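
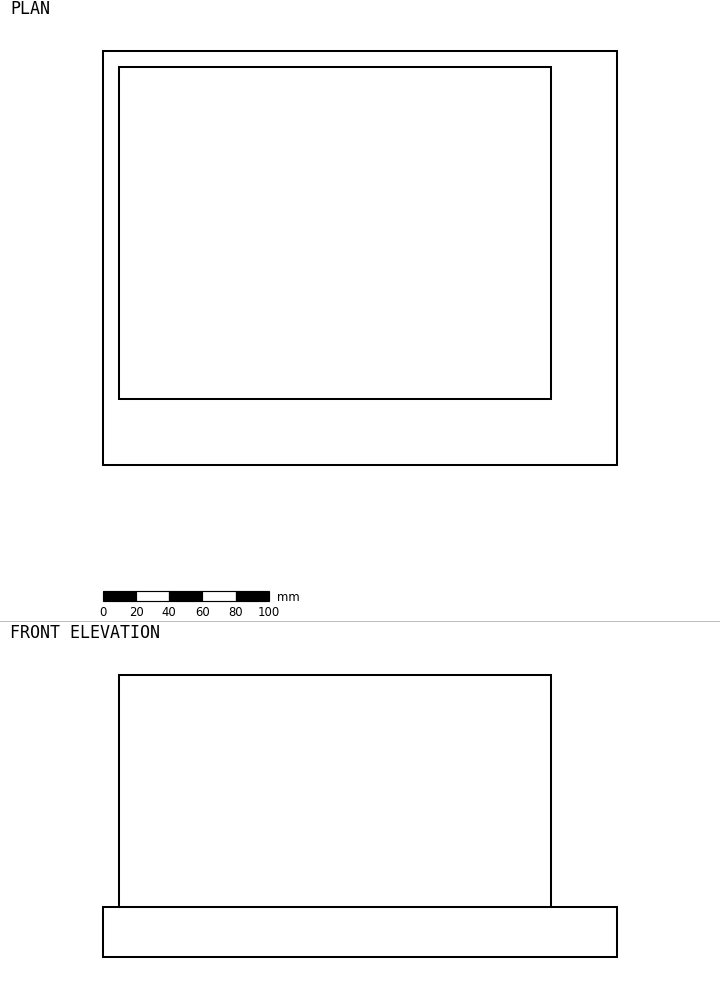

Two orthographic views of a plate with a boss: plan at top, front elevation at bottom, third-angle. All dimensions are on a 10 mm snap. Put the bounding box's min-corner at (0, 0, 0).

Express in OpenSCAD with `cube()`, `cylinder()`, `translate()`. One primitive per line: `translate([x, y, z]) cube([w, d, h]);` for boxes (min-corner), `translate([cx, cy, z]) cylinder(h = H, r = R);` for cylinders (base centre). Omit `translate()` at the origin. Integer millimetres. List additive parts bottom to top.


cube([310, 250, 30]);
translate([10, 40, 30]) cube([260, 200, 140]);


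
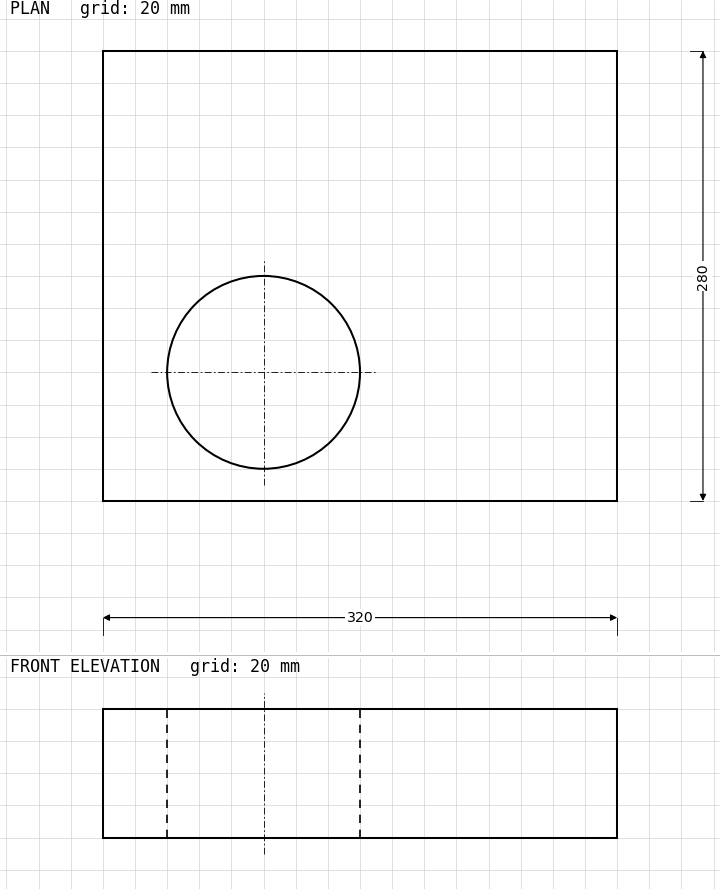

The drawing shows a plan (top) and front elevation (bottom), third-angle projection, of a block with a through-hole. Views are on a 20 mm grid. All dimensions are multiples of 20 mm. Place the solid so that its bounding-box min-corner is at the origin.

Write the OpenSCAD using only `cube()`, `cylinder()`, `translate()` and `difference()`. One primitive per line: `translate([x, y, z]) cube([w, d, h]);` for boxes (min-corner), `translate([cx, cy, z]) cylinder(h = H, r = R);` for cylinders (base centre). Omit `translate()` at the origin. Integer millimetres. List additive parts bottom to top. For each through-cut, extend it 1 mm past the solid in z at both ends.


difference() {
  cube([320, 280, 80]);
  translate([100, 80, -1]) cylinder(h = 82, r = 60);
}


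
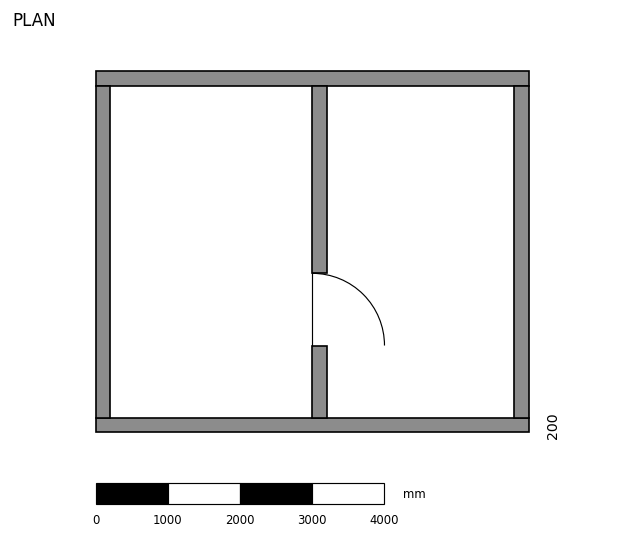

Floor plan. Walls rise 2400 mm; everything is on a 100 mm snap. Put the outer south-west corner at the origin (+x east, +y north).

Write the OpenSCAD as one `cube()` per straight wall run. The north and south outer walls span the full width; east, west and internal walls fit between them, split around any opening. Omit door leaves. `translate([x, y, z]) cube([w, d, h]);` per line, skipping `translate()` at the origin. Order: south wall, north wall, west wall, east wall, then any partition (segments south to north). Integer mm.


cube([6000, 200, 2400]);
translate([0, 4800, 0]) cube([6000, 200, 2400]);
translate([0, 200, 0]) cube([200, 4600, 2400]);
translate([5800, 200, 0]) cube([200, 4600, 2400]);
translate([3000, 200, 0]) cube([200, 1000, 2400]);
translate([3000, 2200, 0]) cube([200, 2600, 2400]);


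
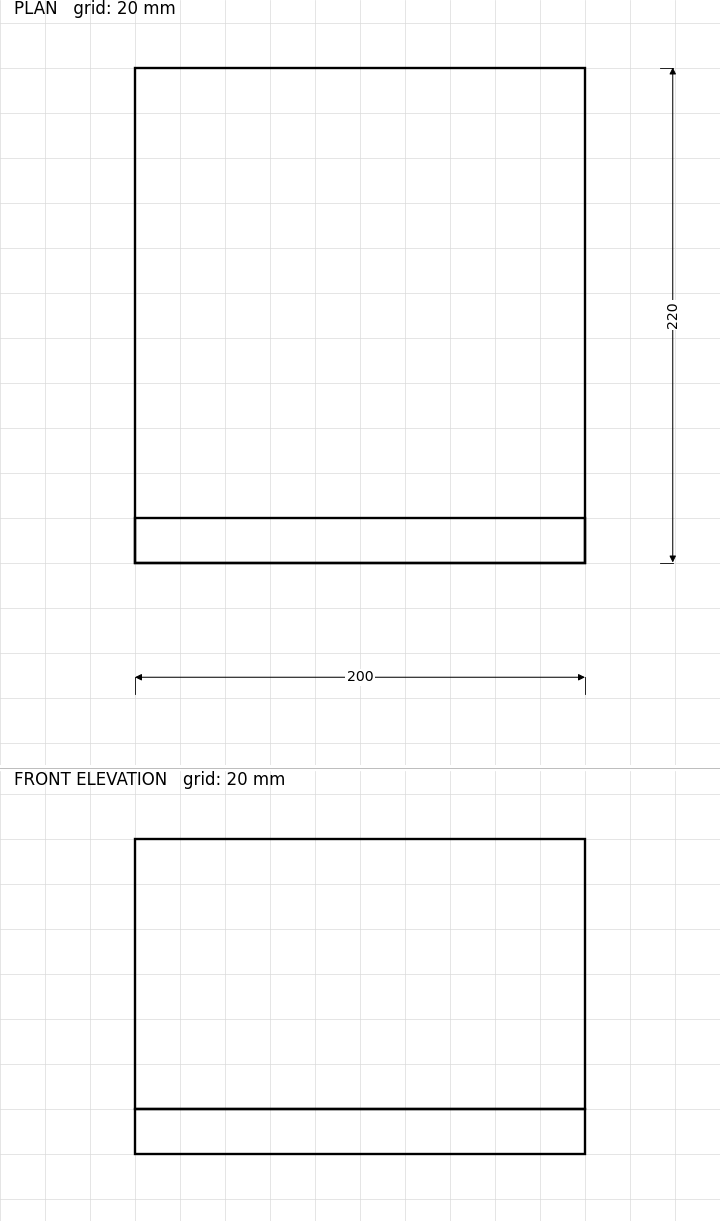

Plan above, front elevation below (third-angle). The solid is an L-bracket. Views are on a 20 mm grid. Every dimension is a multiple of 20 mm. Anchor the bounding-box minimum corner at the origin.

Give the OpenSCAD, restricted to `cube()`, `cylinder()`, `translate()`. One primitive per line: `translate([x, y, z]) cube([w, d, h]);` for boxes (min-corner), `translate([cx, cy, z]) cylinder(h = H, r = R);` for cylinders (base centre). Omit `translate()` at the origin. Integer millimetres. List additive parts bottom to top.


cube([200, 220, 20]);
translate([0, 0, 20]) cube([200, 20, 120]);


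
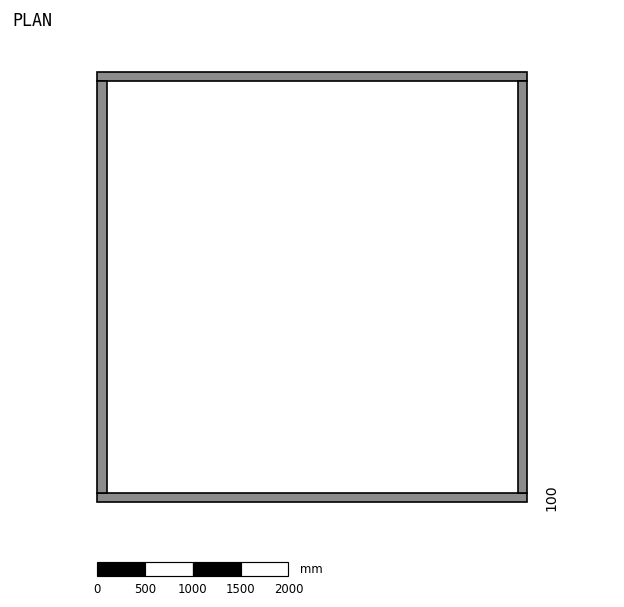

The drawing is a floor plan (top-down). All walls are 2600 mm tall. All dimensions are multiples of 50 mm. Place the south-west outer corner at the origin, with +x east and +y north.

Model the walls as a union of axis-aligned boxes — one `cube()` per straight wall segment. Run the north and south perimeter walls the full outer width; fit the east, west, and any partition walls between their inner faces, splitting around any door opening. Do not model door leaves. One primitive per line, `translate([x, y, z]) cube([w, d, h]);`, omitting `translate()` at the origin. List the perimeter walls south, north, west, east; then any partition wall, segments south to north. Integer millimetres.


cube([4500, 100, 2600]);
translate([0, 4400, 0]) cube([4500, 100, 2600]);
translate([0, 100, 0]) cube([100, 4300, 2600]);
translate([4400, 100, 0]) cube([100, 4300, 2600]);


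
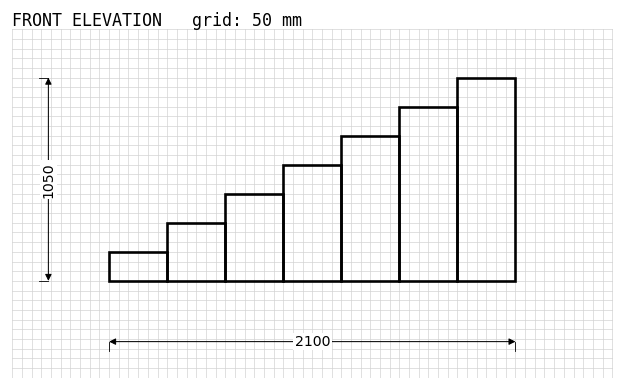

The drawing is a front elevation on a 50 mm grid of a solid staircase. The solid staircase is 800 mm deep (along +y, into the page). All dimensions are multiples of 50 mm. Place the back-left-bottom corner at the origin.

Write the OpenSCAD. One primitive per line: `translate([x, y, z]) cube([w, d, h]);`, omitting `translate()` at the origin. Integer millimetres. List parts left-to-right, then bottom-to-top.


cube([300, 800, 150]);
translate([300, 0, 0]) cube([300, 800, 300]);
translate([600, 0, 0]) cube([300, 800, 450]);
translate([900, 0, 0]) cube([300, 800, 600]);
translate([1200, 0, 0]) cube([300, 800, 750]);
translate([1500, 0, 0]) cube([300, 800, 900]);
translate([1800, 0, 0]) cube([300, 800, 1050]);


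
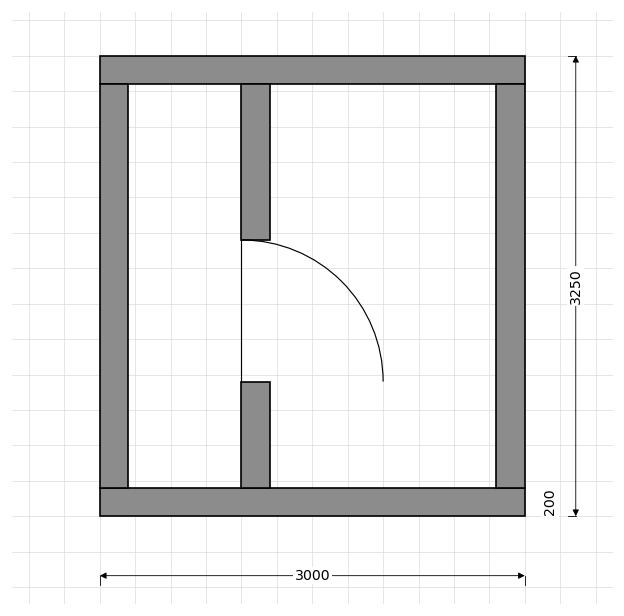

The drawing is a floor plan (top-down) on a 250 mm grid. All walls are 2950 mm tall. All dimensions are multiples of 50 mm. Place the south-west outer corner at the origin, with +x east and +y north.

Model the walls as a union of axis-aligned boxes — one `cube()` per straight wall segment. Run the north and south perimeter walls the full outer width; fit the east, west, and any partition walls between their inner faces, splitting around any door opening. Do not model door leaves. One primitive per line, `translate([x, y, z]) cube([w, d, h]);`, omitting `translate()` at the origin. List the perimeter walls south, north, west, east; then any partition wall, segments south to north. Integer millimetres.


cube([3000, 200, 2950]);
translate([0, 3050, 0]) cube([3000, 200, 2950]);
translate([0, 200, 0]) cube([200, 2850, 2950]);
translate([2800, 200, 0]) cube([200, 2850, 2950]);
translate([1000, 200, 0]) cube([200, 750, 2950]);
translate([1000, 1950, 0]) cube([200, 1100, 2950]);


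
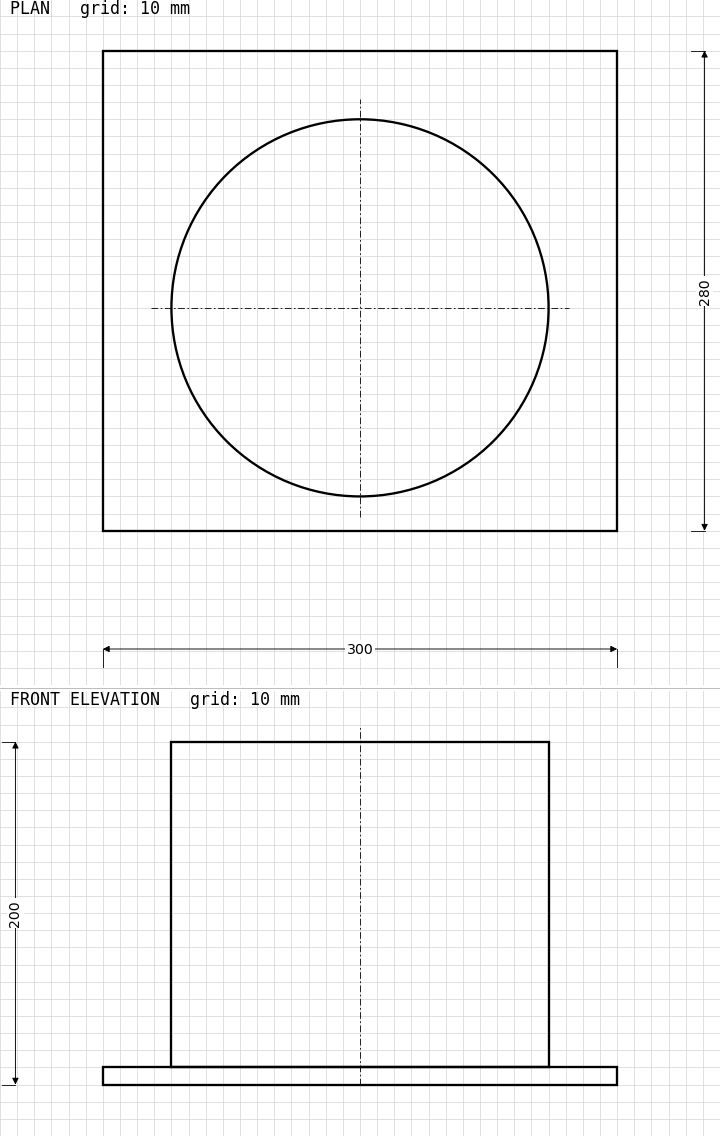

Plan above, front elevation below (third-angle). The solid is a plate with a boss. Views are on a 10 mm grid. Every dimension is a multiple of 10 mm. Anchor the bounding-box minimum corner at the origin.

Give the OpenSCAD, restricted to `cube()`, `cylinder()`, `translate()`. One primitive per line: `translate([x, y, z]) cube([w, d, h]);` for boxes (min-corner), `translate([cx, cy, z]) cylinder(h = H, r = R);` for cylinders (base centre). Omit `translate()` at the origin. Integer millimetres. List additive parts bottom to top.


cube([300, 280, 10]);
translate([150, 130, 10]) cylinder(h = 190, r = 110);


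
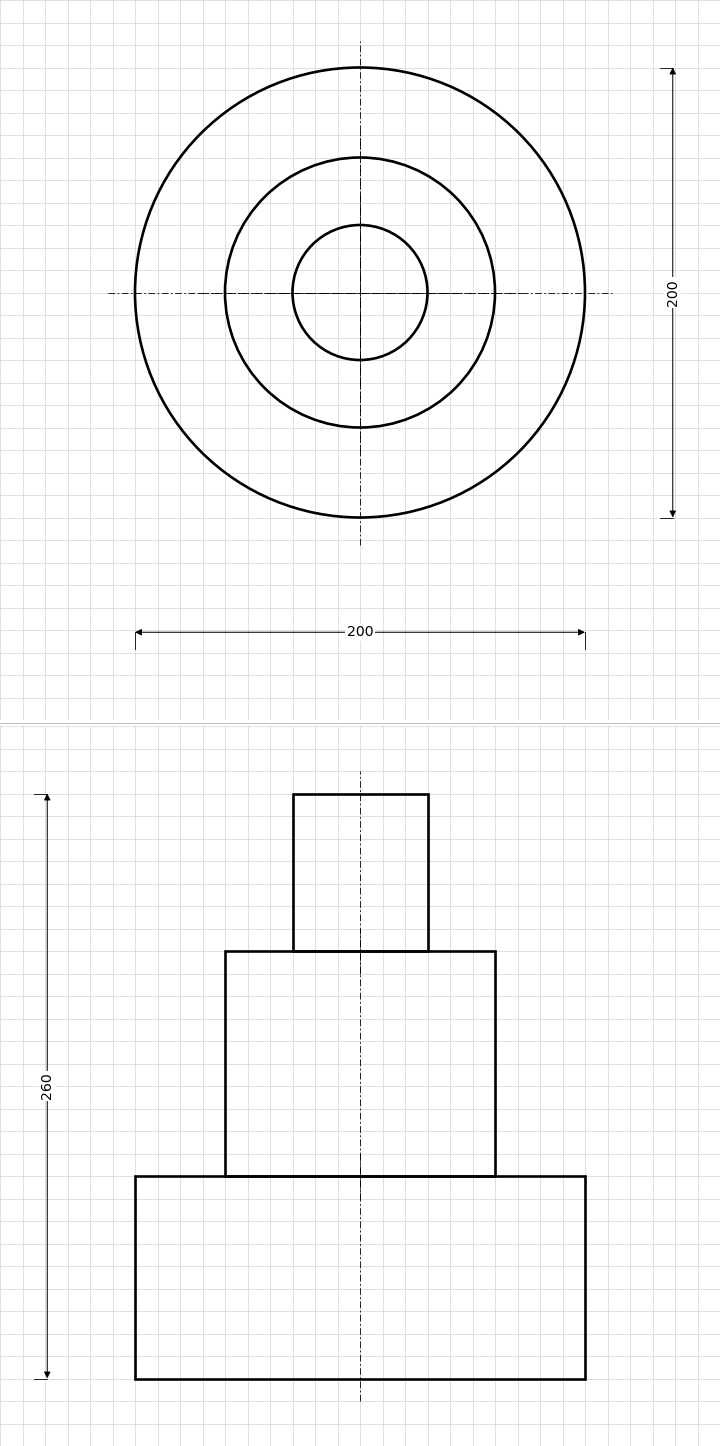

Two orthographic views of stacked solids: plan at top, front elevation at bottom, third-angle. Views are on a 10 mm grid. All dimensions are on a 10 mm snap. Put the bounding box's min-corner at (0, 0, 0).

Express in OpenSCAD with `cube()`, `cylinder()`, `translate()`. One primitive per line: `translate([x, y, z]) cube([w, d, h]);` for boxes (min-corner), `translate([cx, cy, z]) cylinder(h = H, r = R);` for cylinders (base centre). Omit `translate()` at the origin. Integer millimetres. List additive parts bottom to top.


translate([100, 100, 0]) cylinder(h = 90, r = 100);
translate([100, 100, 90]) cylinder(h = 100, r = 60);
translate([100, 100, 190]) cylinder(h = 70, r = 30);


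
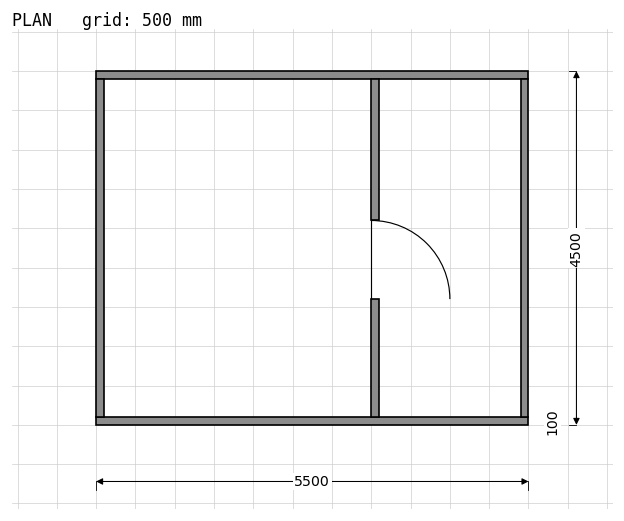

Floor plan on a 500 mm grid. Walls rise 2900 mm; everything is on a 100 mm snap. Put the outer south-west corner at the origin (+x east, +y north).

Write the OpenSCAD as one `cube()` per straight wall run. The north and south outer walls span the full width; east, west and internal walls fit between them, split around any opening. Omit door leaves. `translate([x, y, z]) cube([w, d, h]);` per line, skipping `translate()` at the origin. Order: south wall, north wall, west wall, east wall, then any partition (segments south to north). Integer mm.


cube([5500, 100, 2900]);
translate([0, 4400, 0]) cube([5500, 100, 2900]);
translate([0, 100, 0]) cube([100, 4300, 2900]);
translate([5400, 100, 0]) cube([100, 4300, 2900]);
translate([3500, 100, 0]) cube([100, 1500, 2900]);
translate([3500, 2600, 0]) cube([100, 1800, 2900]);


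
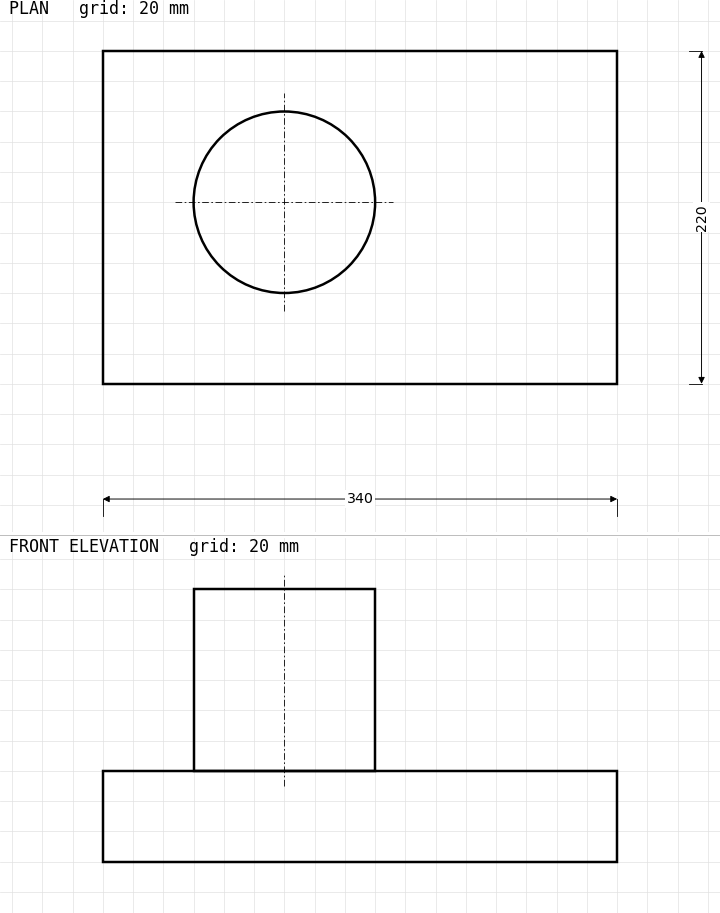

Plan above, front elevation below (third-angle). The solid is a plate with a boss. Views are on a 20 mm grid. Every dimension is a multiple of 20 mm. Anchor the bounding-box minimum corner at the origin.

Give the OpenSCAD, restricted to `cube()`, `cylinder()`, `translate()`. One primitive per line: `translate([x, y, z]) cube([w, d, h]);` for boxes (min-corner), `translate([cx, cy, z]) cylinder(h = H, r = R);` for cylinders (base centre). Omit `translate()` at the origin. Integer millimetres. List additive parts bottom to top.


cube([340, 220, 60]);
translate([120, 120, 60]) cylinder(h = 120, r = 60);


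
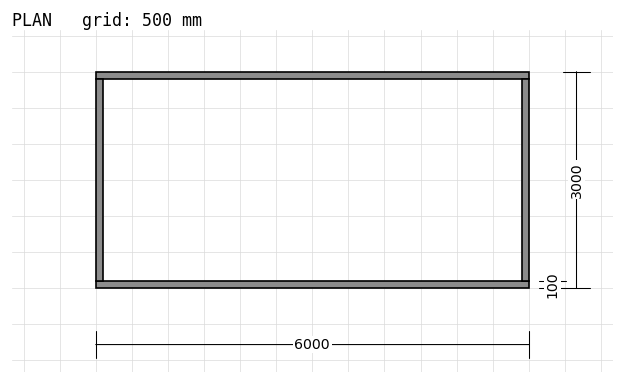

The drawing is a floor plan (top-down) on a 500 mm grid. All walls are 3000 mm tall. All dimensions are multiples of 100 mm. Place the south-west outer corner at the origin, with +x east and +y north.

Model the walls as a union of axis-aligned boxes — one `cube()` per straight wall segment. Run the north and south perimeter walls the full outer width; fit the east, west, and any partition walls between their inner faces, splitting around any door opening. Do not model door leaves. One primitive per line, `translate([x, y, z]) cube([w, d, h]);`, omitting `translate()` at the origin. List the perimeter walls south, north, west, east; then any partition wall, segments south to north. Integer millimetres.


cube([6000, 100, 3000]);
translate([0, 2900, 0]) cube([6000, 100, 3000]);
translate([0, 100, 0]) cube([100, 2800, 3000]);
translate([5900, 100, 0]) cube([100, 2800, 3000]);


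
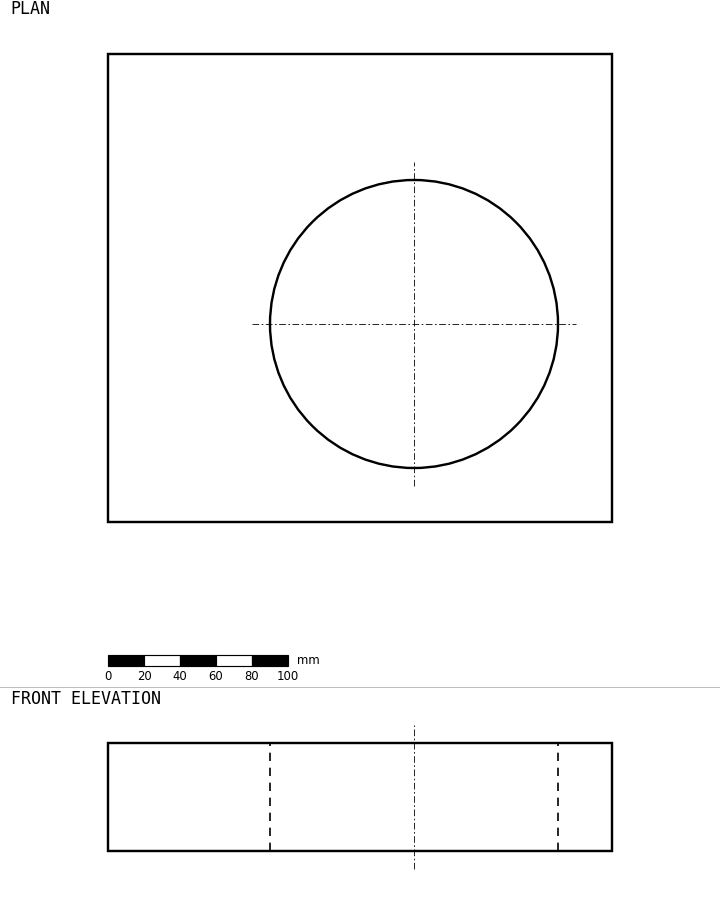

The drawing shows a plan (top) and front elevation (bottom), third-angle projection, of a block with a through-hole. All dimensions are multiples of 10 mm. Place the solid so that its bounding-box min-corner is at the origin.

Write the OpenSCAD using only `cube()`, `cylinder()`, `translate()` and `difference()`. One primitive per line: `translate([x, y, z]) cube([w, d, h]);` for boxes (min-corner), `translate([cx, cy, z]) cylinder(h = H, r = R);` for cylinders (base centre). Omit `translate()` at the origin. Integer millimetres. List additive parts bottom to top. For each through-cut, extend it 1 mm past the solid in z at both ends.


difference() {
  cube([280, 260, 60]);
  translate([170, 110, -1]) cylinder(h = 62, r = 80);
}


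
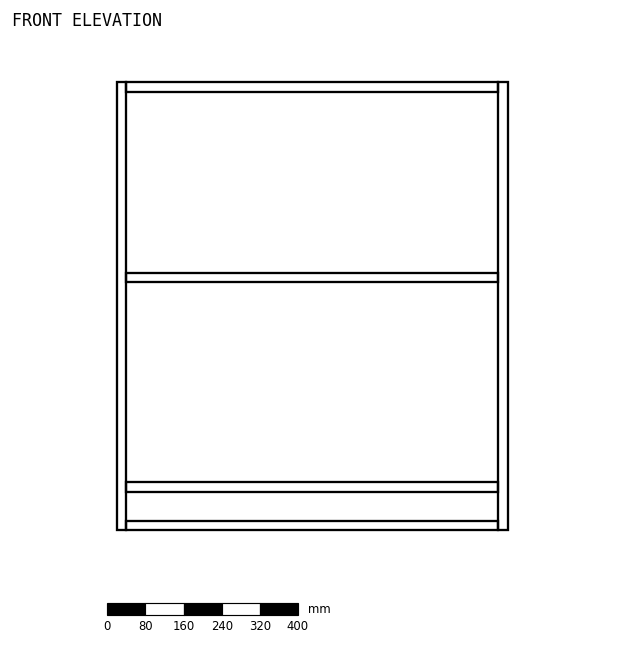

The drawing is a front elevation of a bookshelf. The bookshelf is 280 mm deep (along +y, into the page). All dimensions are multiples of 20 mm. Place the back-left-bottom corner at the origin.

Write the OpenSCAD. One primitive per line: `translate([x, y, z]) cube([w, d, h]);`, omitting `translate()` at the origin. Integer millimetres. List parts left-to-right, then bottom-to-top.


cube([20, 280, 940]);
translate([20, 0, 0]) cube([780, 280, 20]);
translate([20, 0, 80]) cube([780, 280, 20]);
translate([20, 0, 520]) cube([780, 280, 20]);
translate([20, 0, 920]) cube([780, 280, 20]);
translate([800, 0, 0]) cube([20, 280, 940]);


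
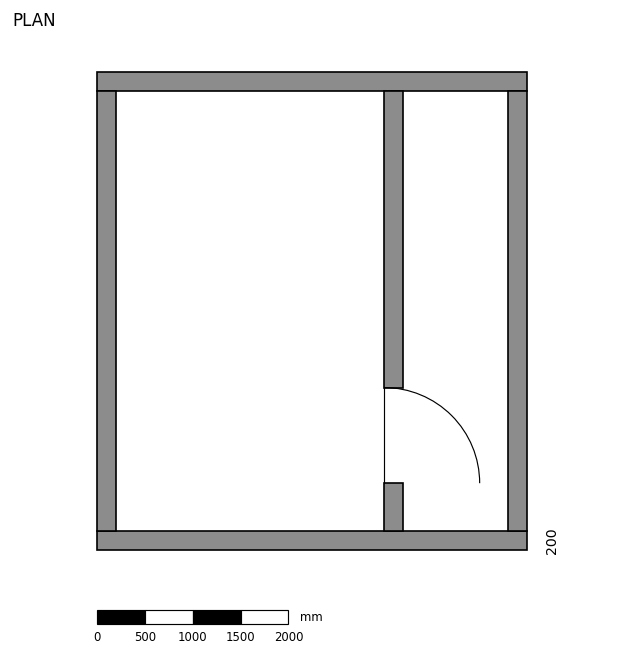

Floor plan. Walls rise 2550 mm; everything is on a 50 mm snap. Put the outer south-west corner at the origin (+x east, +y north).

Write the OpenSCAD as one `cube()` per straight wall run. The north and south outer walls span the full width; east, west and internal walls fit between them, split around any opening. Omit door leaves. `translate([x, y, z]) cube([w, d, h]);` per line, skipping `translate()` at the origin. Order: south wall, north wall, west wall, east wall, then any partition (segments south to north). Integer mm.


cube([4500, 200, 2550]);
translate([0, 4800, 0]) cube([4500, 200, 2550]);
translate([0, 200, 0]) cube([200, 4600, 2550]);
translate([4300, 200, 0]) cube([200, 4600, 2550]);
translate([3000, 200, 0]) cube([200, 500, 2550]);
translate([3000, 1700, 0]) cube([200, 3100, 2550]);


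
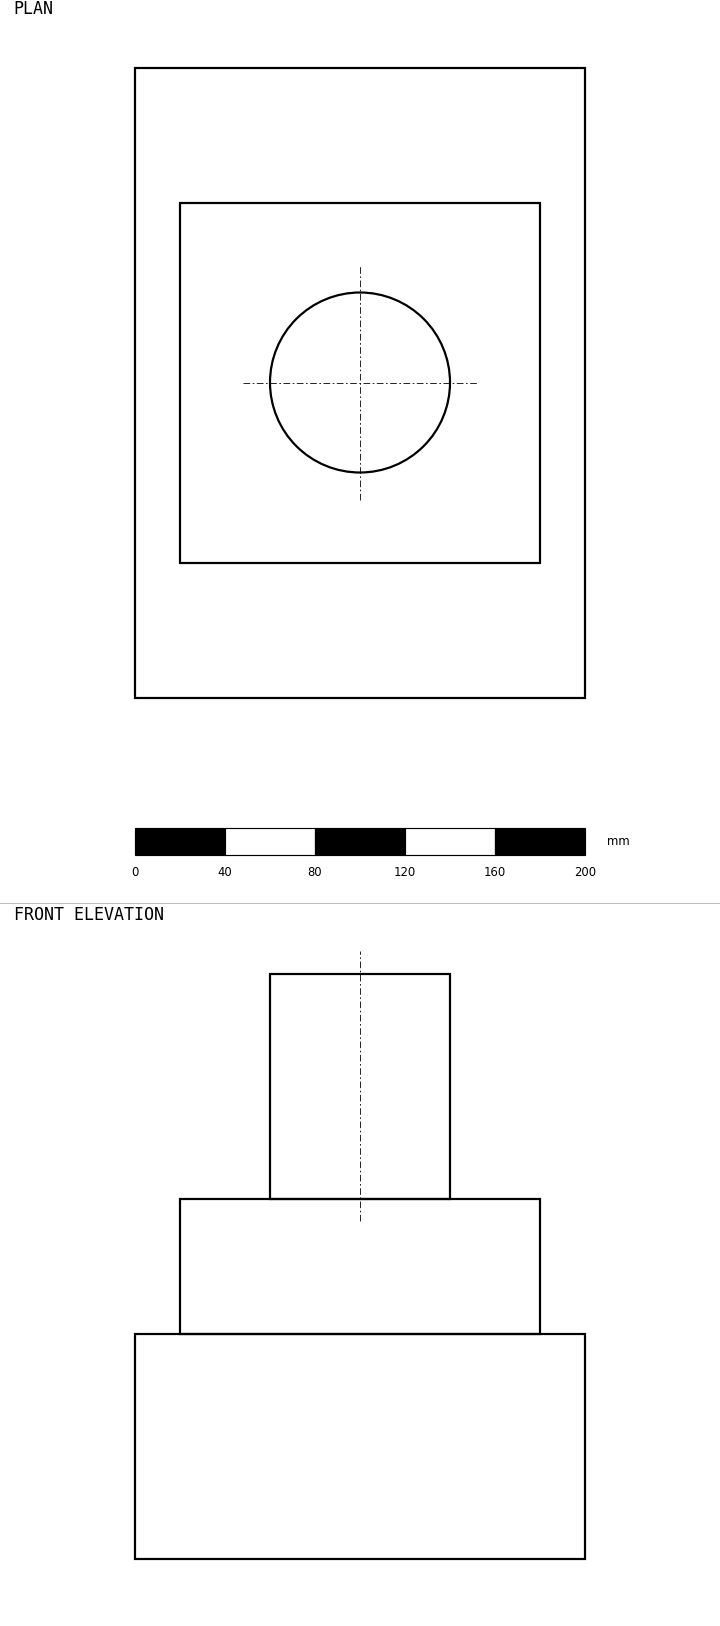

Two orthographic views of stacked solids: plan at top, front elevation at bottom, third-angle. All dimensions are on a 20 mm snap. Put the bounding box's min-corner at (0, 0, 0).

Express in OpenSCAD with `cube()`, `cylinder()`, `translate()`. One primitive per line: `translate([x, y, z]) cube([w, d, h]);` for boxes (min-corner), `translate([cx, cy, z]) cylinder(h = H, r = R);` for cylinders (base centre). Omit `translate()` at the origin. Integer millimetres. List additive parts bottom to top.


cube([200, 280, 100]);
translate([20, 60, 100]) cube([160, 160, 60]);
translate([100, 140, 160]) cylinder(h = 100, r = 40);


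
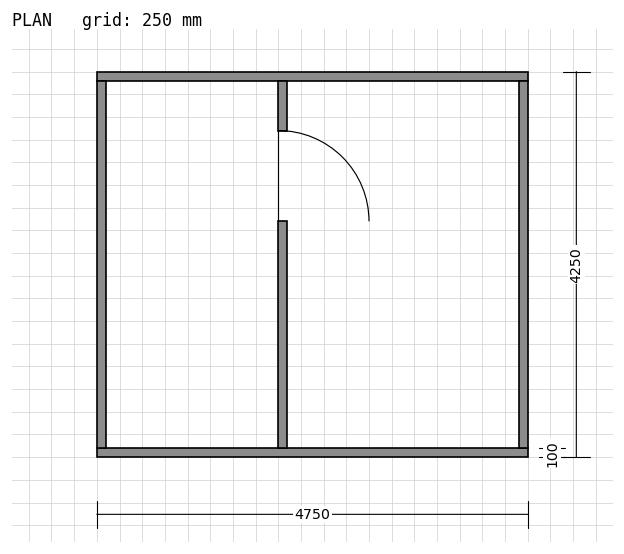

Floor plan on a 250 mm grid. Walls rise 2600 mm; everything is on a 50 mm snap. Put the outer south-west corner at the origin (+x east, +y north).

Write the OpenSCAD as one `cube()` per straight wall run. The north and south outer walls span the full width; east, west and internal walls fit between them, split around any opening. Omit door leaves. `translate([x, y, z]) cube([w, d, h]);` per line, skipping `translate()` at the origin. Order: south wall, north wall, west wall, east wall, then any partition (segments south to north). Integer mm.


cube([4750, 100, 2600]);
translate([0, 4150, 0]) cube([4750, 100, 2600]);
translate([0, 100, 0]) cube([100, 4050, 2600]);
translate([4650, 100, 0]) cube([100, 4050, 2600]);
translate([2000, 100, 0]) cube([100, 2500, 2600]);
translate([2000, 3600, 0]) cube([100, 550, 2600]);


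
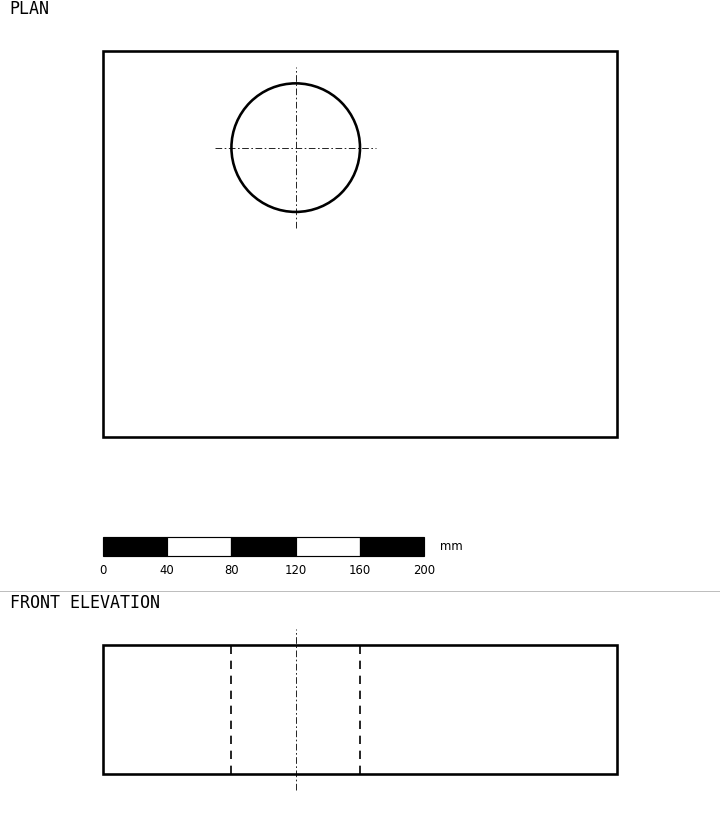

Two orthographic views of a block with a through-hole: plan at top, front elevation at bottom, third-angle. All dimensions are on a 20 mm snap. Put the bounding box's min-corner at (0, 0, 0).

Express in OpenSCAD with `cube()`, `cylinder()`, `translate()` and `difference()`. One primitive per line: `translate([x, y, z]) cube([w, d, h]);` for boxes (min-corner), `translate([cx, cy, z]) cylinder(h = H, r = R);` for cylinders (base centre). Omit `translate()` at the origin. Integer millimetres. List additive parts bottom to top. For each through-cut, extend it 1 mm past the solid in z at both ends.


difference() {
  cube([320, 240, 80]);
  translate([120, 180, -1]) cylinder(h = 82, r = 40);
}


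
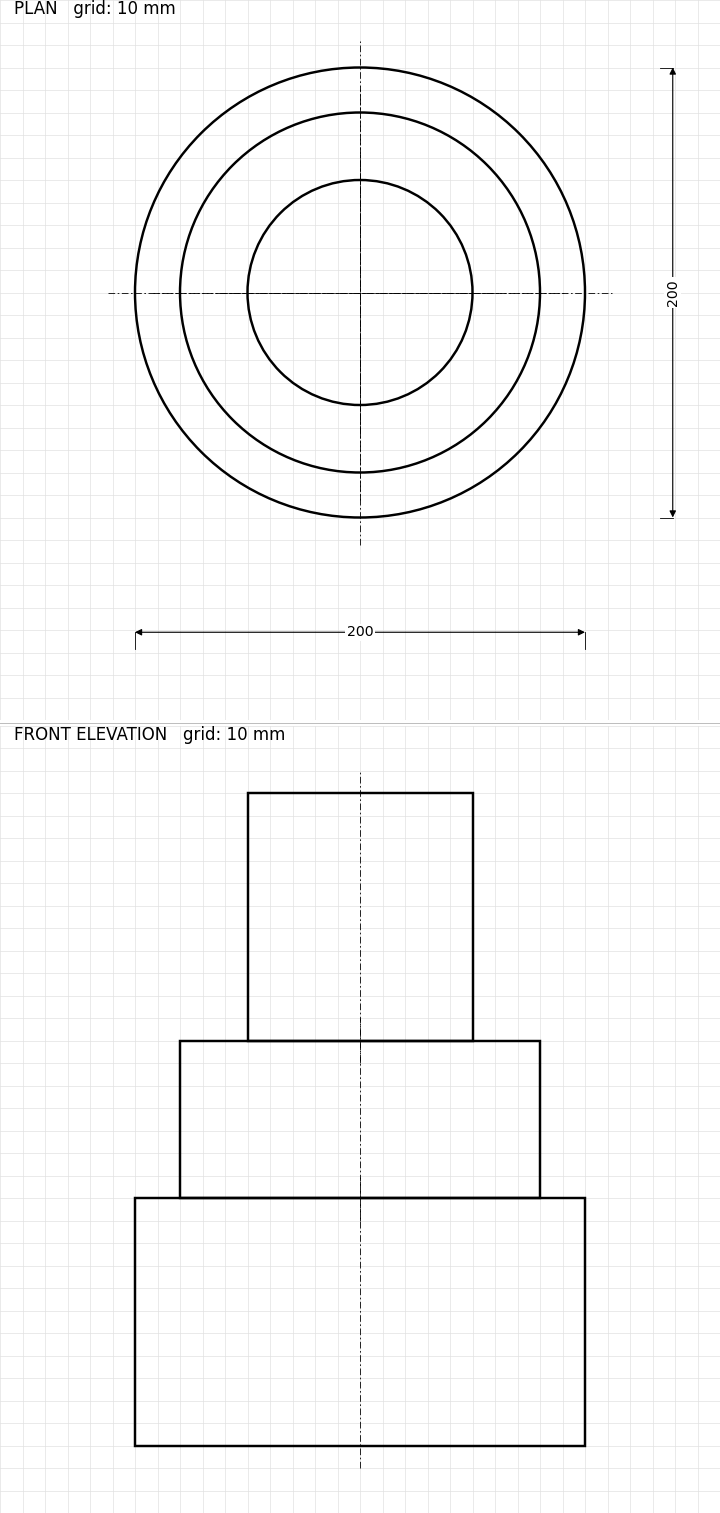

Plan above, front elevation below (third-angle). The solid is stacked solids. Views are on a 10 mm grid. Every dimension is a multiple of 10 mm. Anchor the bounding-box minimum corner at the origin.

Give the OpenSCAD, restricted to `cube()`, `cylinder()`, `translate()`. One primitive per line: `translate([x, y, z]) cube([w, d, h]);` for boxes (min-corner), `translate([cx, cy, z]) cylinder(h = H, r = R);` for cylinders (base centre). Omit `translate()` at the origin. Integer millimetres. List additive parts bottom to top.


translate([100, 100, 0]) cylinder(h = 110, r = 100);
translate([100, 100, 110]) cylinder(h = 70, r = 80);
translate([100, 100, 180]) cylinder(h = 110, r = 50);


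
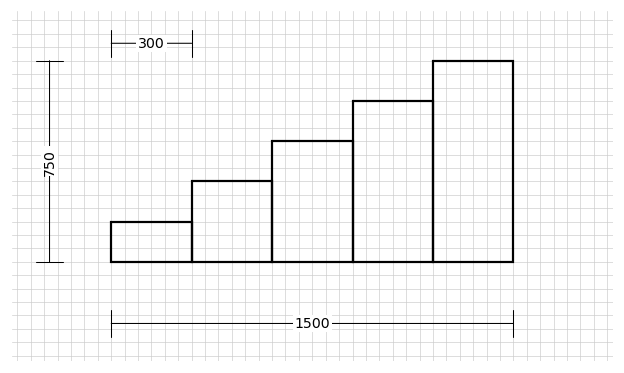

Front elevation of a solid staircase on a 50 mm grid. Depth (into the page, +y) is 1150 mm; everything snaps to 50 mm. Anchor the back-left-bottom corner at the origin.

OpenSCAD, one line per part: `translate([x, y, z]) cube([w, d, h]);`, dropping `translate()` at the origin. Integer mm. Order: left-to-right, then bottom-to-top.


cube([300, 1150, 150]);
translate([300, 0, 0]) cube([300, 1150, 300]);
translate([600, 0, 0]) cube([300, 1150, 450]);
translate([900, 0, 0]) cube([300, 1150, 600]);
translate([1200, 0, 0]) cube([300, 1150, 750]);


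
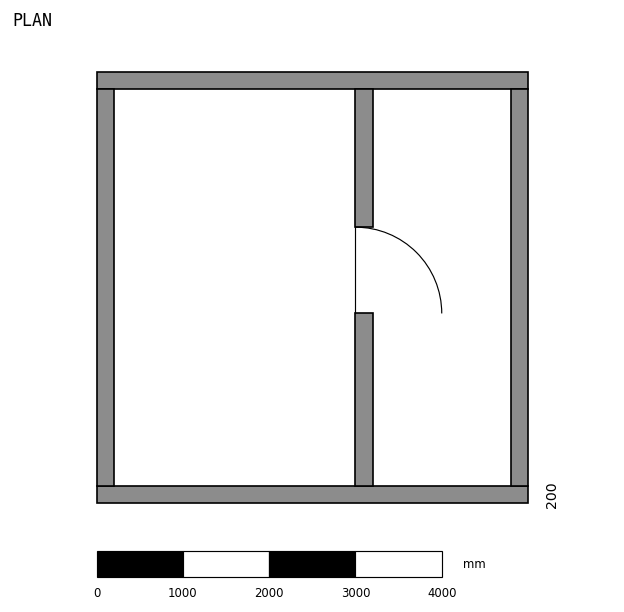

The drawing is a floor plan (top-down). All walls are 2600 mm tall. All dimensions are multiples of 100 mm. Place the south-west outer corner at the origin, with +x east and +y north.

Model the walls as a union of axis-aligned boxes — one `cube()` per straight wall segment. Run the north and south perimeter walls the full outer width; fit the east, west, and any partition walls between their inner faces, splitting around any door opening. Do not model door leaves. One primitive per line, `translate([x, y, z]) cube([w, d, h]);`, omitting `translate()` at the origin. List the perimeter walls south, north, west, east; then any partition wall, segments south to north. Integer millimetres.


cube([5000, 200, 2600]);
translate([0, 4800, 0]) cube([5000, 200, 2600]);
translate([0, 200, 0]) cube([200, 4600, 2600]);
translate([4800, 200, 0]) cube([200, 4600, 2600]);
translate([3000, 200, 0]) cube([200, 2000, 2600]);
translate([3000, 3200, 0]) cube([200, 1600, 2600]);


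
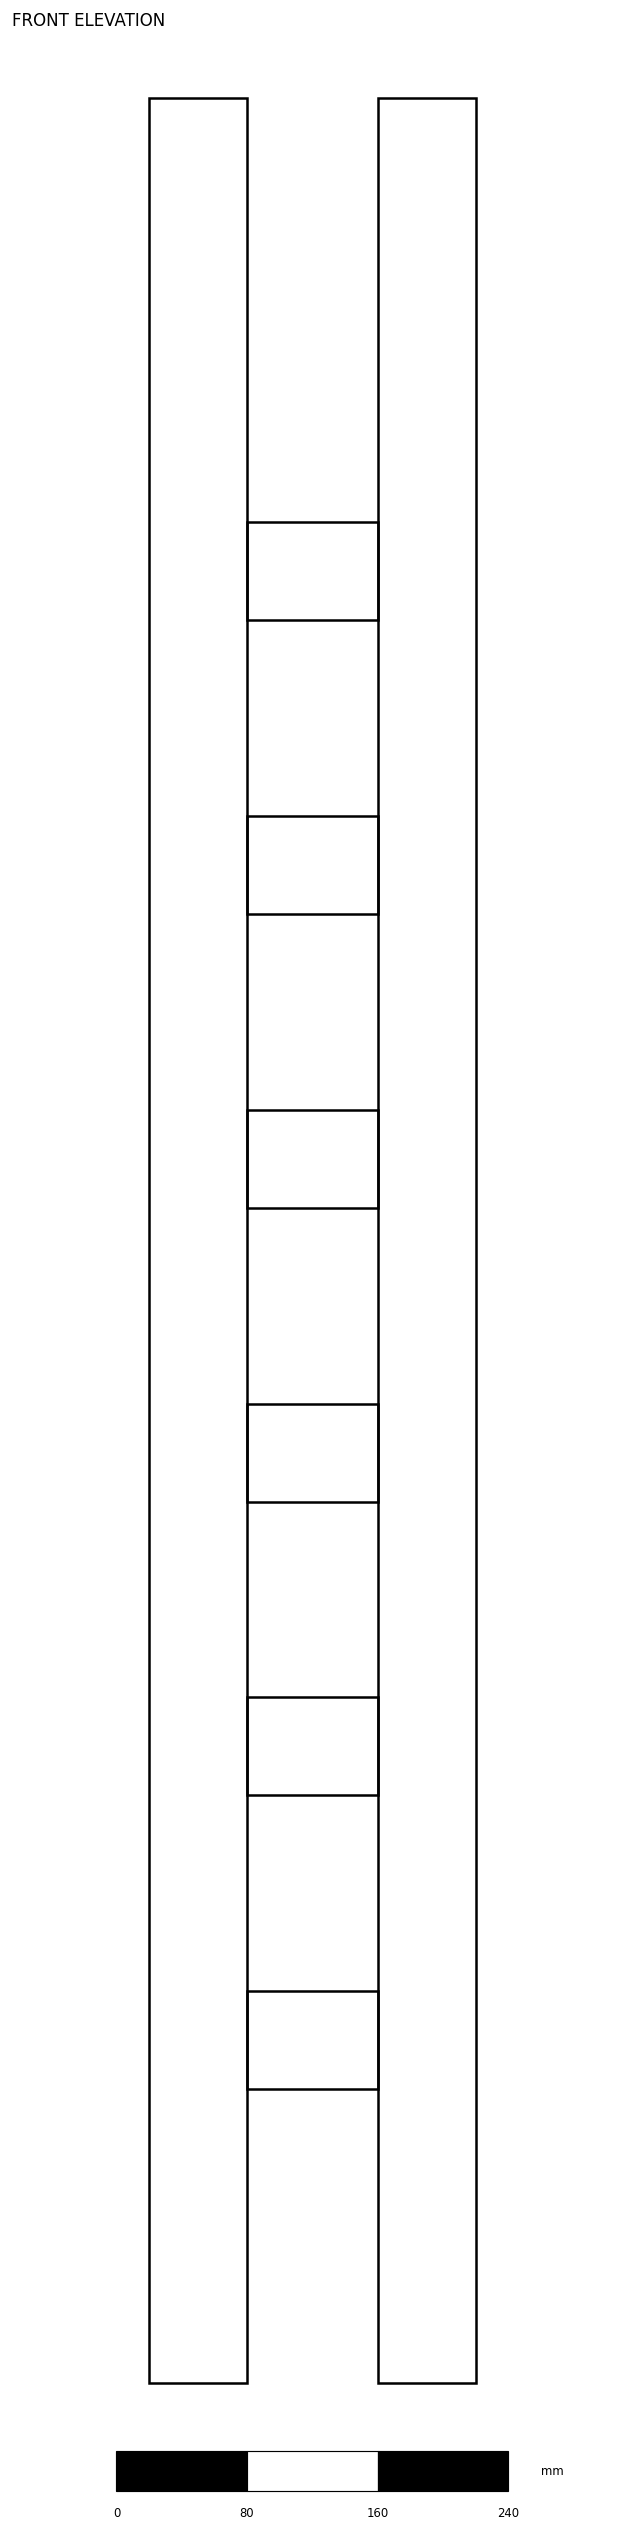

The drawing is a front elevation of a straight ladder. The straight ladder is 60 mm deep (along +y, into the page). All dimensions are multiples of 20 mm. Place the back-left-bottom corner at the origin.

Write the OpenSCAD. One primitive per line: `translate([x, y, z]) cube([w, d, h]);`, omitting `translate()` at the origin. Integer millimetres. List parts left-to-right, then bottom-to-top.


cube([60, 60, 1400]);
translate([60, 0, 180]) cube([80, 60, 60]);
translate([60, 0, 360]) cube([80, 60, 60]);
translate([60, 0, 540]) cube([80, 60, 60]);
translate([60, 0, 720]) cube([80, 60, 60]);
translate([60, 0, 900]) cube([80, 60, 60]);
translate([60, 0, 1080]) cube([80, 60, 60]);
translate([140, 0, 0]) cube([60, 60, 1400]);


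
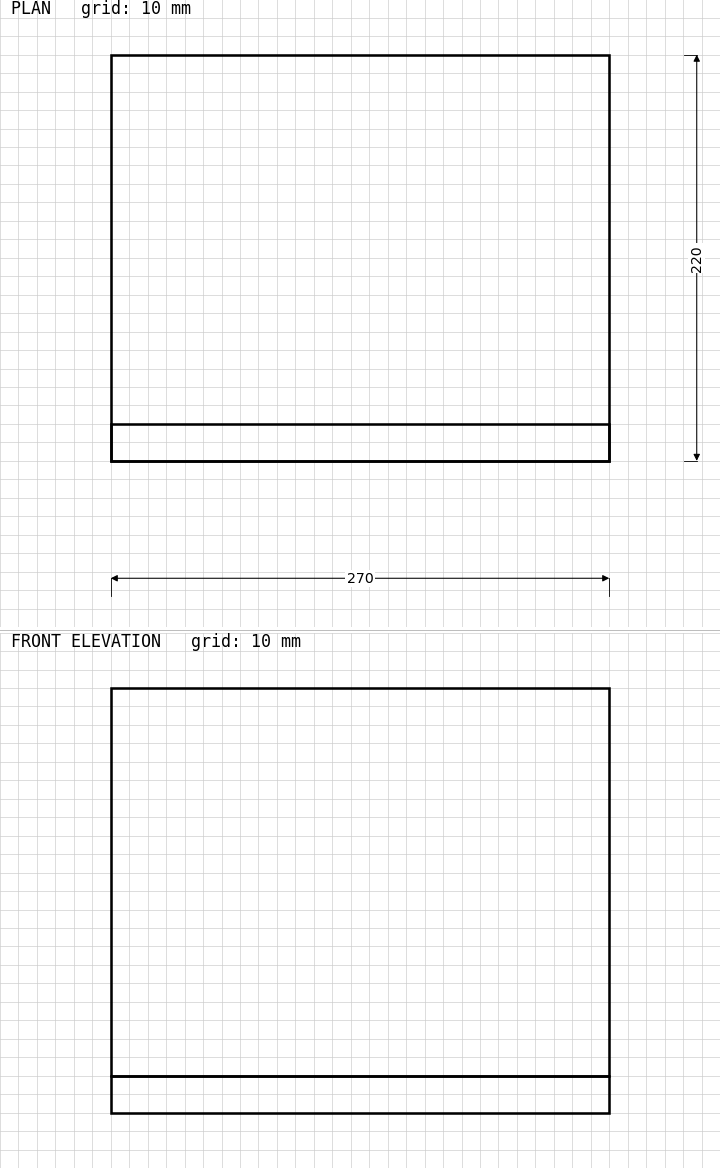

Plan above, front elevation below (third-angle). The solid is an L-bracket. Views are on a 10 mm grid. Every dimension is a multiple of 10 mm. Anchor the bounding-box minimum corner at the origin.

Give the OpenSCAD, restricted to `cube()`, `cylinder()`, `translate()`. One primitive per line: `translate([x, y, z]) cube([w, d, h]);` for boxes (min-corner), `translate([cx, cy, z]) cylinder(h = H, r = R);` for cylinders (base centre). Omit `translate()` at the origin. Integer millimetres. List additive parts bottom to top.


cube([270, 220, 20]);
translate([0, 0, 20]) cube([270, 20, 210]);


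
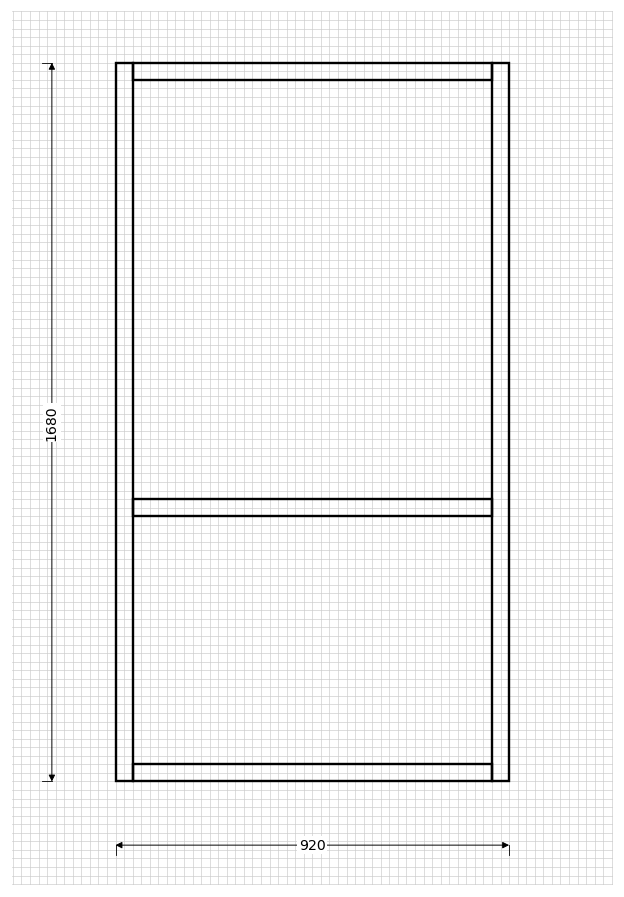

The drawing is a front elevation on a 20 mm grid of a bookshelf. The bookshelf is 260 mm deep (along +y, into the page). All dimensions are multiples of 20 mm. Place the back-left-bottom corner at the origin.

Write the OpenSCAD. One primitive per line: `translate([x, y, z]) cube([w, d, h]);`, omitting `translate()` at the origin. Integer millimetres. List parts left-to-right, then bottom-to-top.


cube([40, 260, 1680]);
translate([40, 0, 0]) cube([840, 260, 40]);
translate([40, 0, 620]) cube([840, 260, 40]);
translate([40, 0, 1640]) cube([840, 260, 40]);
translate([880, 0, 0]) cube([40, 260, 1680]);


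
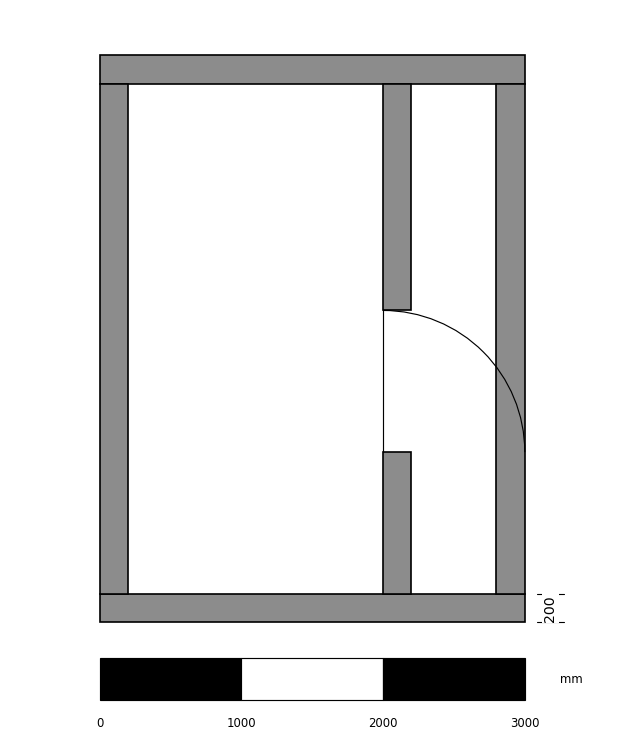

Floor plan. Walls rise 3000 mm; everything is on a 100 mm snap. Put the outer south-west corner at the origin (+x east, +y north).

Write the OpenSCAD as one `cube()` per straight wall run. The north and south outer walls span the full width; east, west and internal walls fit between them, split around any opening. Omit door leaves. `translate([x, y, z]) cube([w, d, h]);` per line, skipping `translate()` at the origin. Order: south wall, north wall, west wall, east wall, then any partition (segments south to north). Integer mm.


cube([3000, 200, 3000]);
translate([0, 3800, 0]) cube([3000, 200, 3000]);
translate([0, 200, 0]) cube([200, 3600, 3000]);
translate([2800, 200, 0]) cube([200, 3600, 3000]);
translate([2000, 200, 0]) cube([200, 1000, 3000]);
translate([2000, 2200, 0]) cube([200, 1600, 3000]);


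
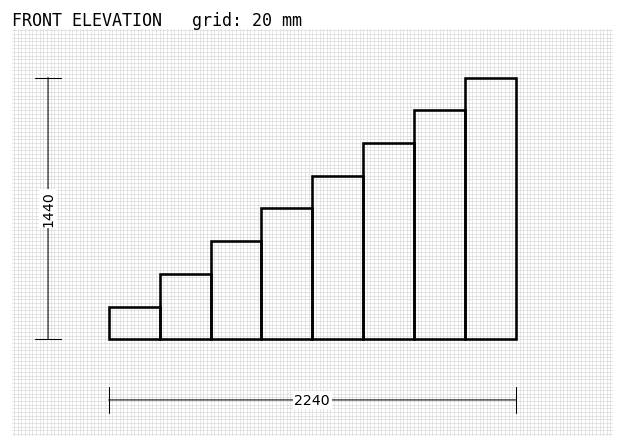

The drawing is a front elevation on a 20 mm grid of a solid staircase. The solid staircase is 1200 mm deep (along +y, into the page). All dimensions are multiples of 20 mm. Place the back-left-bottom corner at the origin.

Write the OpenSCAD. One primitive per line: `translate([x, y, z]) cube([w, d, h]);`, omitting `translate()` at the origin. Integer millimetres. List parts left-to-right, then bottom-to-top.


cube([280, 1200, 180]);
translate([280, 0, 0]) cube([280, 1200, 360]);
translate([560, 0, 0]) cube([280, 1200, 540]);
translate([840, 0, 0]) cube([280, 1200, 720]);
translate([1120, 0, 0]) cube([280, 1200, 900]);
translate([1400, 0, 0]) cube([280, 1200, 1080]);
translate([1680, 0, 0]) cube([280, 1200, 1260]);
translate([1960, 0, 0]) cube([280, 1200, 1440]);


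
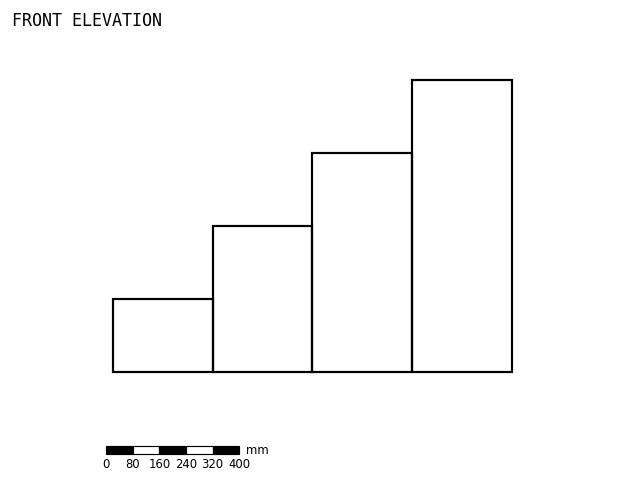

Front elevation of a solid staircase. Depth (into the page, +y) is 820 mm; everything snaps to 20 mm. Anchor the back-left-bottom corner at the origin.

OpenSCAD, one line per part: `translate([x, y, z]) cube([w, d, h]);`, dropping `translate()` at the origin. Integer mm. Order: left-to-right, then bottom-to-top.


cube([300, 820, 220]);
translate([300, 0, 0]) cube([300, 820, 440]);
translate([600, 0, 0]) cube([300, 820, 660]);
translate([900, 0, 0]) cube([300, 820, 880]);


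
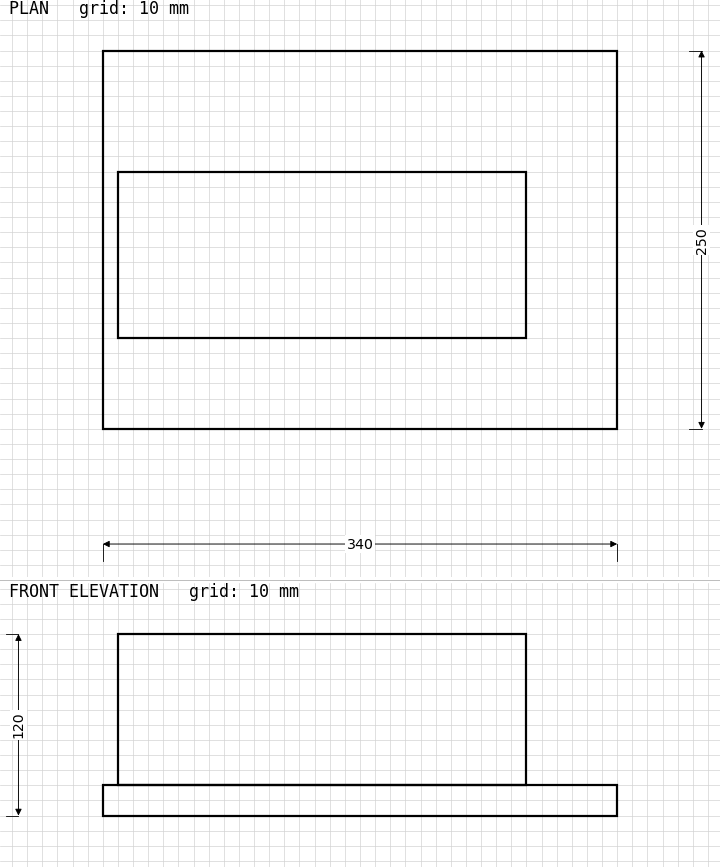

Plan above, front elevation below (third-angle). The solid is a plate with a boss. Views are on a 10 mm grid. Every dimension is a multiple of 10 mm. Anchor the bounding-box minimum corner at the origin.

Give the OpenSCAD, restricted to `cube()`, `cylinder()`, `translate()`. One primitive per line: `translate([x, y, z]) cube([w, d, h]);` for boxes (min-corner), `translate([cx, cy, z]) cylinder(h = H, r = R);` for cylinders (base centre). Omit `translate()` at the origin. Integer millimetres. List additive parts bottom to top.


cube([340, 250, 20]);
translate([10, 60, 20]) cube([270, 110, 100]);


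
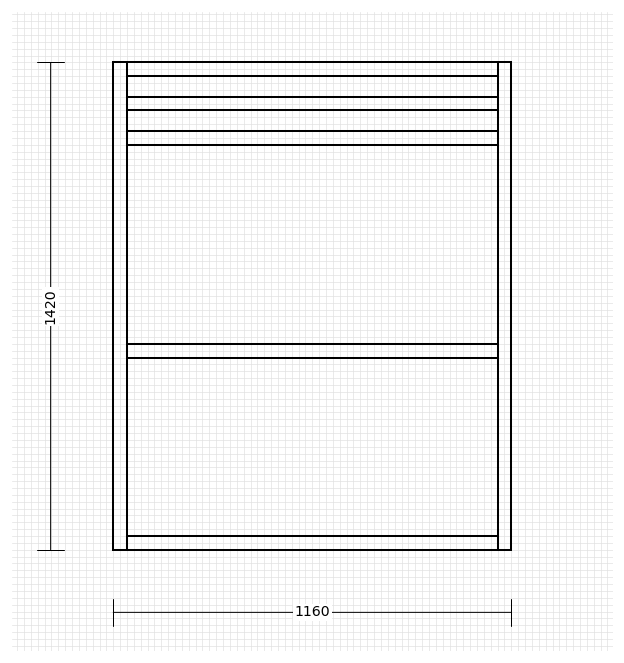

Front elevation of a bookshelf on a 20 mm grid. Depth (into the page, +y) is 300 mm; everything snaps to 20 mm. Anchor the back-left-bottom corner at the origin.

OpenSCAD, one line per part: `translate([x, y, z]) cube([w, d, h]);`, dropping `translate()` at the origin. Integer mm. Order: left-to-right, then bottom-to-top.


cube([40, 300, 1420]);
translate([40, 0, 0]) cube([1080, 300, 40]);
translate([40, 0, 560]) cube([1080, 300, 40]);
translate([40, 0, 1180]) cube([1080, 300, 40]);
translate([40, 0, 1280]) cube([1080, 300, 40]);
translate([40, 0, 1380]) cube([1080, 300, 40]);
translate([1120, 0, 0]) cube([40, 300, 1420]);


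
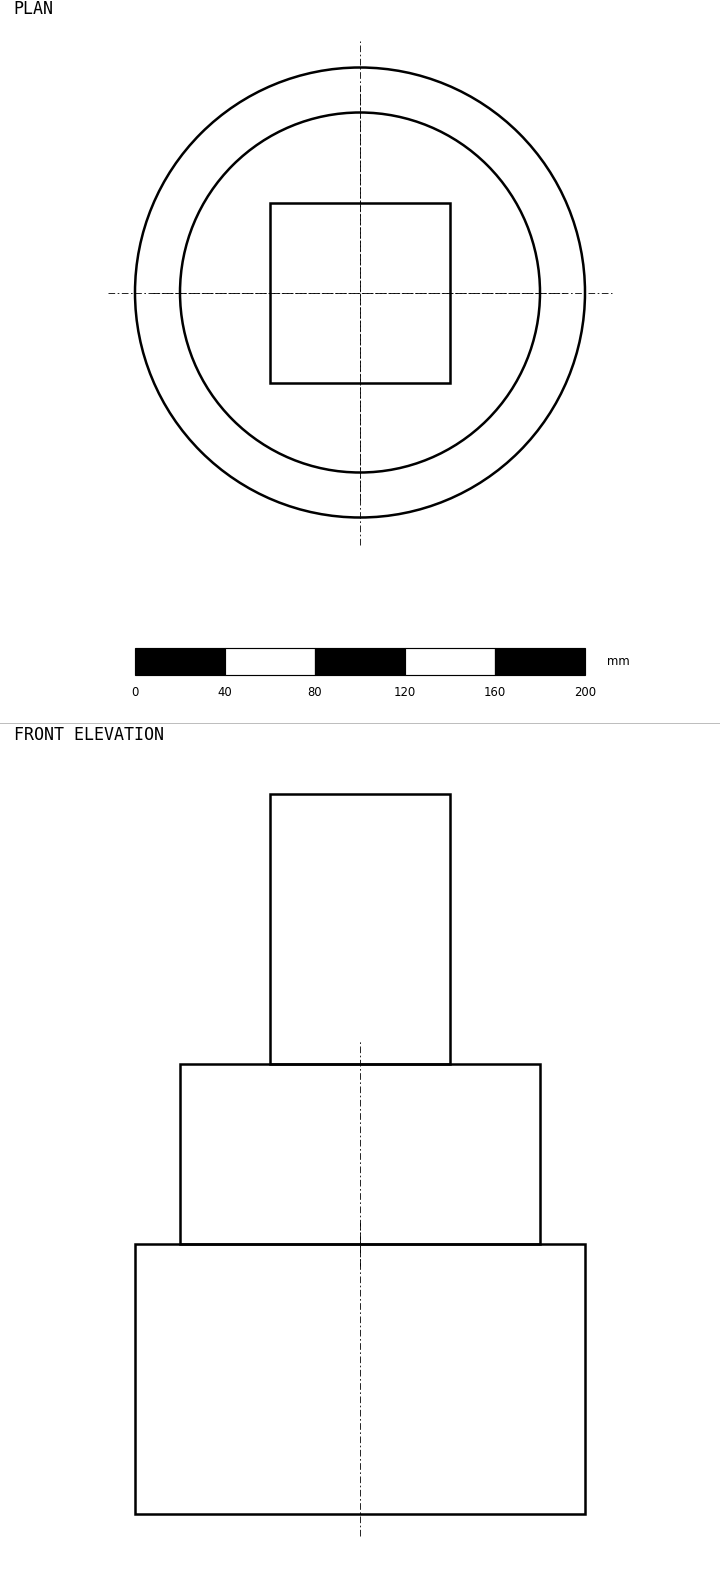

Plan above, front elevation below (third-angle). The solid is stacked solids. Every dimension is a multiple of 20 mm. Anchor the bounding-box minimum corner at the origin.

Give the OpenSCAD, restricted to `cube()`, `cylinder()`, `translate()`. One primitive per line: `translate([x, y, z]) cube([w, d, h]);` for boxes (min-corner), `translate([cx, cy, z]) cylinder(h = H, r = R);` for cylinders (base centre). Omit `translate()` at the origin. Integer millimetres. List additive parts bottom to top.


translate([100, 100, 0]) cylinder(h = 120, r = 100);
translate([100, 100, 120]) cylinder(h = 80, r = 80);
translate([60, 60, 200]) cube([80, 80, 120]);


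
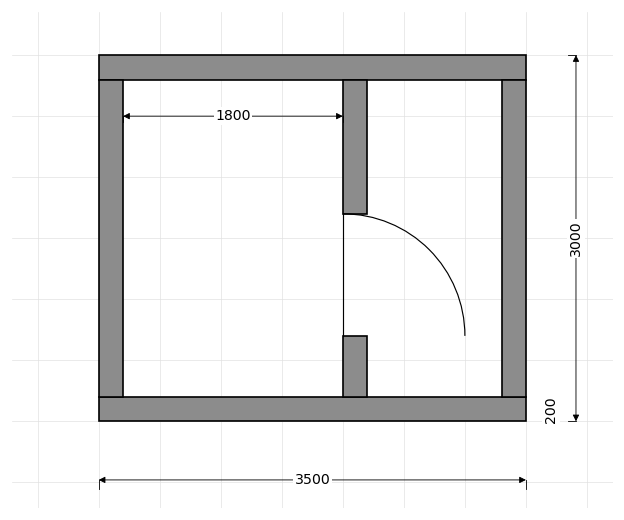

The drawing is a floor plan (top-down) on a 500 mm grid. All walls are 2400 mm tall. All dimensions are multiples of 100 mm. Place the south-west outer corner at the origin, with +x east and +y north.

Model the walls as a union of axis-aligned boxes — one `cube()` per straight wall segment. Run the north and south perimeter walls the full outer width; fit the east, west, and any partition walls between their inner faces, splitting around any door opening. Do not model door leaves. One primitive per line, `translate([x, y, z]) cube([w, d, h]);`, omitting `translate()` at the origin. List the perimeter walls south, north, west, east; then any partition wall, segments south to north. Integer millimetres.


cube([3500, 200, 2400]);
translate([0, 2800, 0]) cube([3500, 200, 2400]);
translate([0, 200, 0]) cube([200, 2600, 2400]);
translate([3300, 200, 0]) cube([200, 2600, 2400]);
translate([2000, 200, 0]) cube([200, 500, 2400]);
translate([2000, 1700, 0]) cube([200, 1100, 2400]);


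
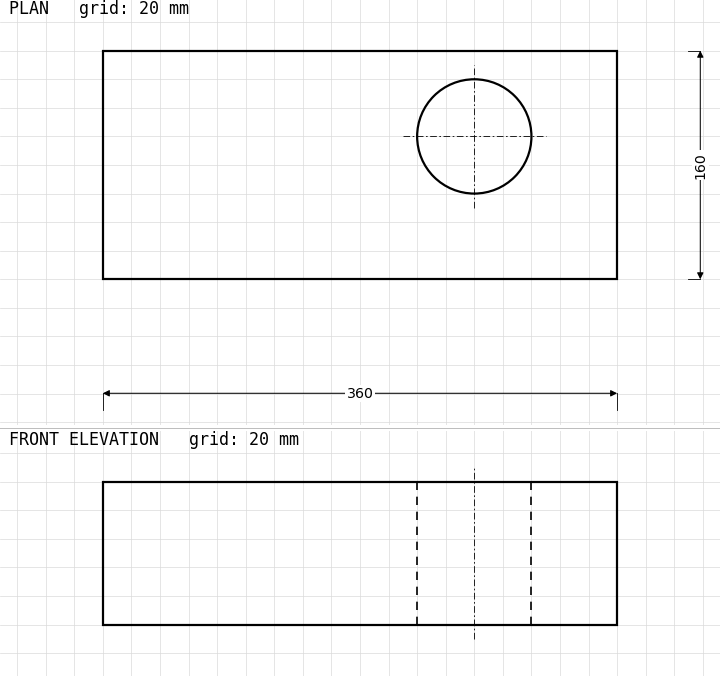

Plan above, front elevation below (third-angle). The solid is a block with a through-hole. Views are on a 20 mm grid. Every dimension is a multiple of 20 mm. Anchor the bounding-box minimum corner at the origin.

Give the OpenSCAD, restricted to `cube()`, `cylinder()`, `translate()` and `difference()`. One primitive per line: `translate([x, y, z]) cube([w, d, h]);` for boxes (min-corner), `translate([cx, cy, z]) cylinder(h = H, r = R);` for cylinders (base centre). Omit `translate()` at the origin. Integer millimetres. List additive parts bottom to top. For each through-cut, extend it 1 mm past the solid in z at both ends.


difference() {
  cube([360, 160, 100]);
  translate([260, 100, -1]) cylinder(h = 102, r = 40);
}


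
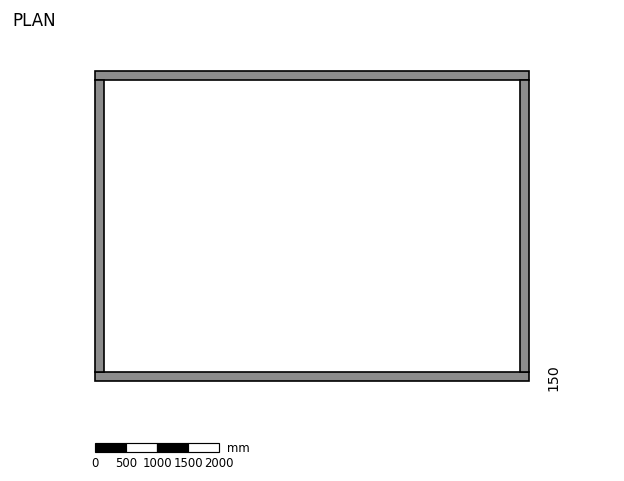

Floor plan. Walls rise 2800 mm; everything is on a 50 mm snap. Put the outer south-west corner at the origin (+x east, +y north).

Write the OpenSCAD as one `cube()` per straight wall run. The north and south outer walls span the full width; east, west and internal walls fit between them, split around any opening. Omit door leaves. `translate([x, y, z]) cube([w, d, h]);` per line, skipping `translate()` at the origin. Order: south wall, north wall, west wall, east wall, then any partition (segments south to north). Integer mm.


cube([7000, 150, 2800]);
translate([0, 4850, 0]) cube([7000, 150, 2800]);
translate([0, 150, 0]) cube([150, 4700, 2800]);
translate([6850, 150, 0]) cube([150, 4700, 2800]);


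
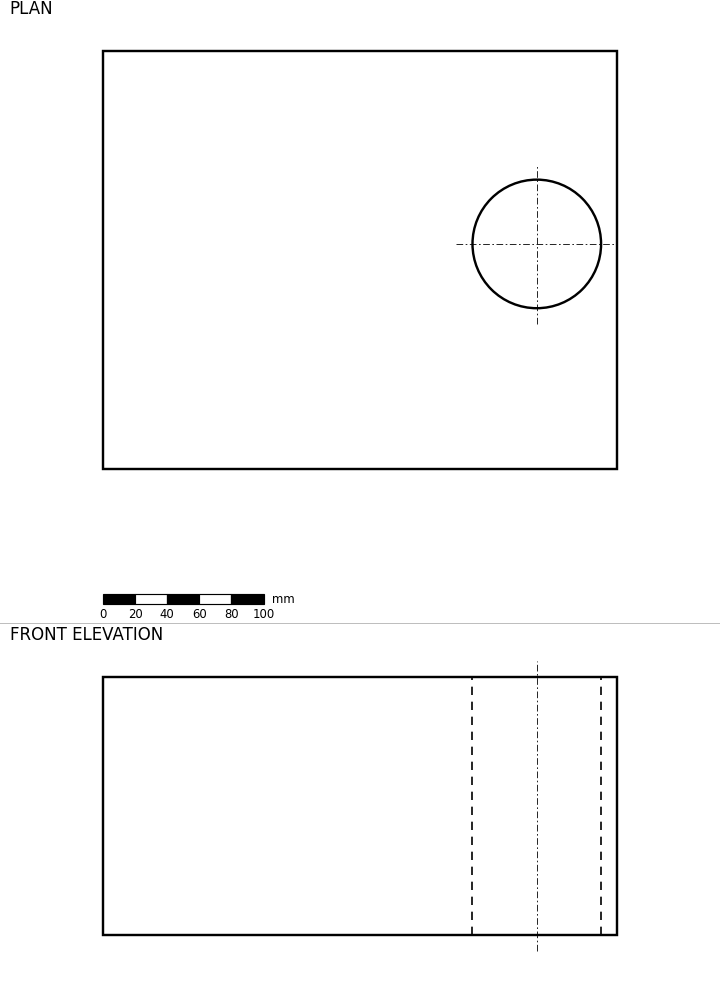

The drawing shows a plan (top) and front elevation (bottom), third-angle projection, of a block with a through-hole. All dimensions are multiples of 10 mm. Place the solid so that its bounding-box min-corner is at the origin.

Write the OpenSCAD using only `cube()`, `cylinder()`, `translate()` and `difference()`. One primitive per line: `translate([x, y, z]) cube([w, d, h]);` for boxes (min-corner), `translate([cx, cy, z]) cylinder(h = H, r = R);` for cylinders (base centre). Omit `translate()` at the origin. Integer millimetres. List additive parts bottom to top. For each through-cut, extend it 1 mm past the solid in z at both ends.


difference() {
  cube([320, 260, 160]);
  translate([270, 140, -1]) cylinder(h = 162, r = 40);
}


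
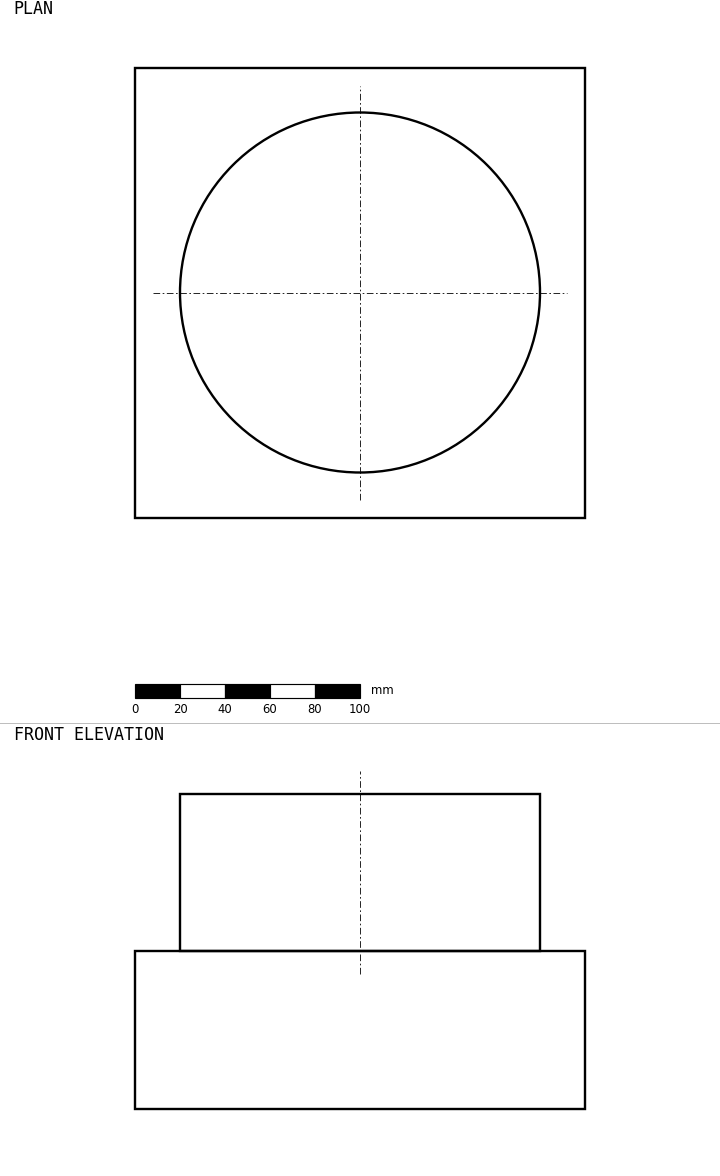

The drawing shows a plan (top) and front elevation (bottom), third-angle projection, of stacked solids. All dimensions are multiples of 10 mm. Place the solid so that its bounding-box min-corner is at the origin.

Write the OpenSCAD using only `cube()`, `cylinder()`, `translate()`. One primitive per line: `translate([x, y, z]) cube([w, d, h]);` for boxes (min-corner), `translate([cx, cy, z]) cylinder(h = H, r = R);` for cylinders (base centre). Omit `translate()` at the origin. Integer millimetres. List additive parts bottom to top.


cube([200, 200, 70]);
translate([100, 100, 70]) cylinder(h = 70, r = 80);


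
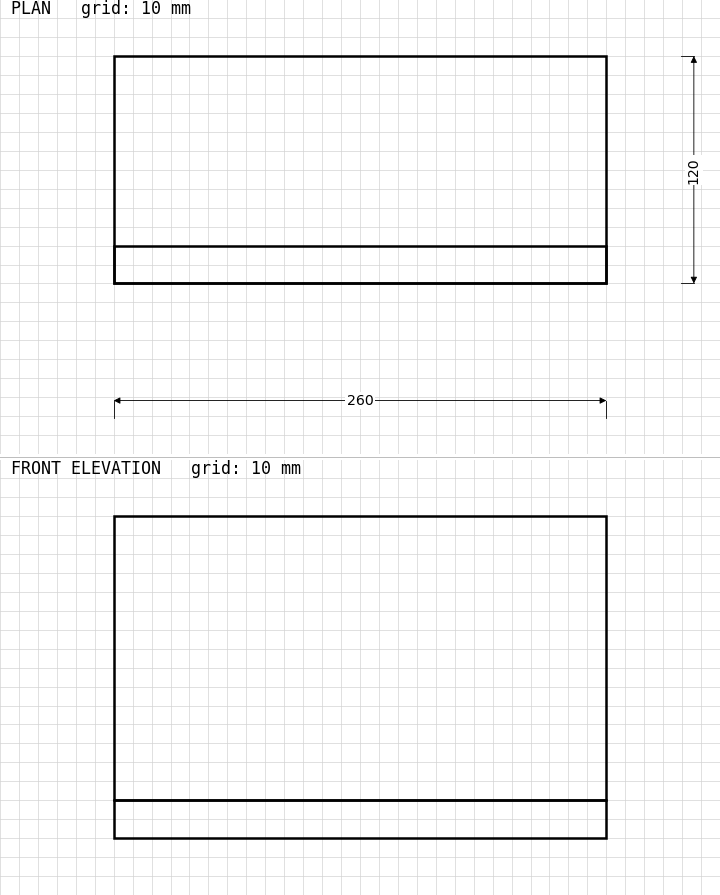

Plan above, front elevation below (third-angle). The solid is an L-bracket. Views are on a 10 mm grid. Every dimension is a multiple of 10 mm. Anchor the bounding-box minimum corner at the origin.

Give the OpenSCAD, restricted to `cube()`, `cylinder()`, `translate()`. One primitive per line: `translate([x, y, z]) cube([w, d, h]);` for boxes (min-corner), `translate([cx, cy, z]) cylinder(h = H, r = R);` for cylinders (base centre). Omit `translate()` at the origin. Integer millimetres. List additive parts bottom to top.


cube([260, 120, 20]);
translate([0, 0, 20]) cube([260, 20, 150]);


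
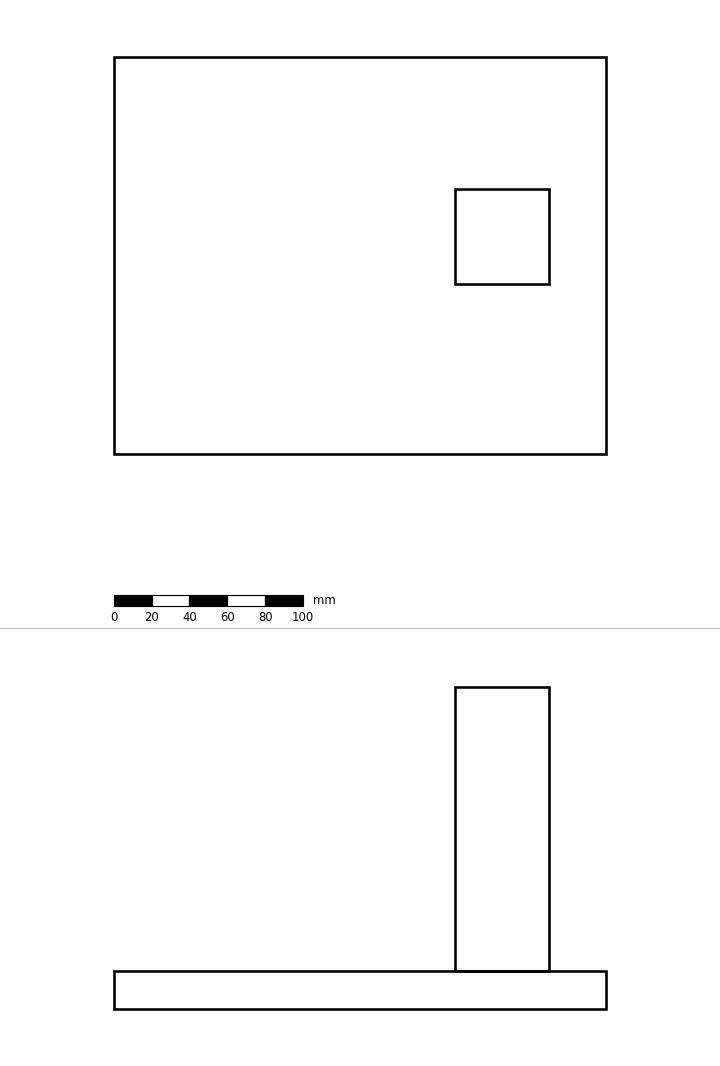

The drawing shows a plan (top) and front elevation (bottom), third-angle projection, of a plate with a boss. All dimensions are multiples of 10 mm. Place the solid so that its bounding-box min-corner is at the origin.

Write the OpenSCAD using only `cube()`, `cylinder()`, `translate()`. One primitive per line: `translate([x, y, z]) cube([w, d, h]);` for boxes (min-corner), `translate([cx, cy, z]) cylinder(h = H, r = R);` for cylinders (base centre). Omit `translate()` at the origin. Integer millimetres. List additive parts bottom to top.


cube([260, 210, 20]);
translate([180, 90, 20]) cube([50, 50, 150]);
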